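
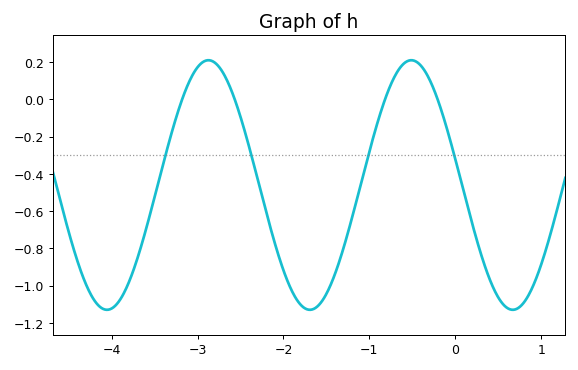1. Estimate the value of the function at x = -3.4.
-0.347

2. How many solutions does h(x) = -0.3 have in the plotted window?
4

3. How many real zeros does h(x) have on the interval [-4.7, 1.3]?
4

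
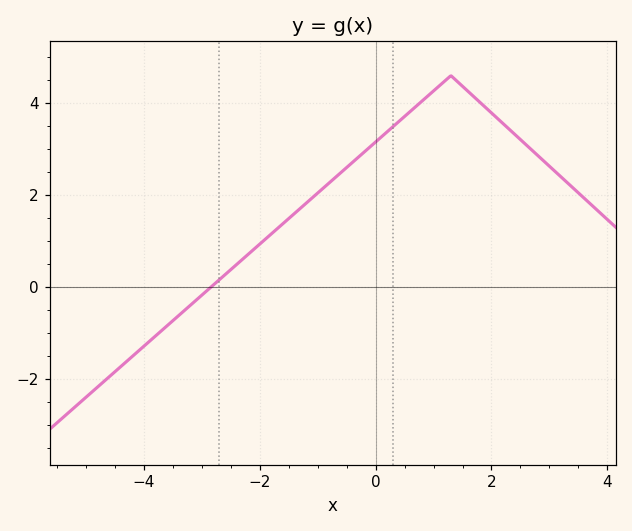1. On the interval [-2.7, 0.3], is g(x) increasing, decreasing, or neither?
increasing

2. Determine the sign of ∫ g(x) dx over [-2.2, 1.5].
positive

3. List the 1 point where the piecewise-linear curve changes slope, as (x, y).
(1.3, 4.6)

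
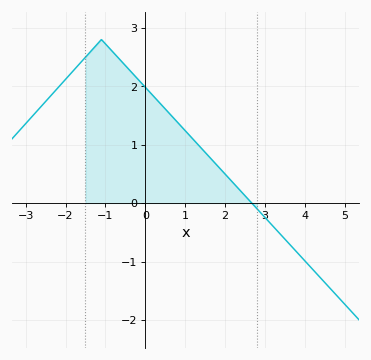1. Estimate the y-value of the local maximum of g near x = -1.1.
2.8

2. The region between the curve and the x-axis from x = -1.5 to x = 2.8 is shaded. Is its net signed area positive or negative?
positive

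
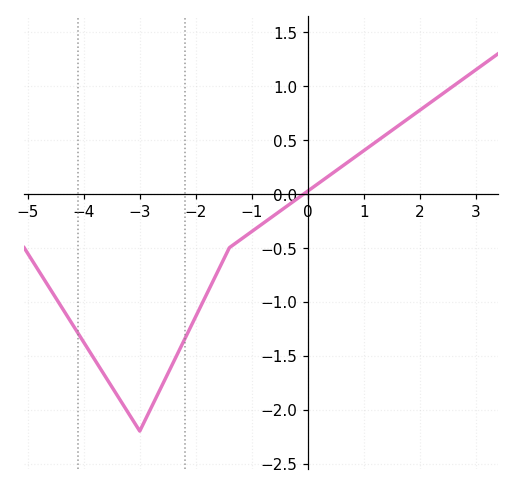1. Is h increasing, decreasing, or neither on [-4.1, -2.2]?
neither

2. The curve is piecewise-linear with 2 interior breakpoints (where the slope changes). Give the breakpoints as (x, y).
(-3, -2.2); (-1.4, -0.5)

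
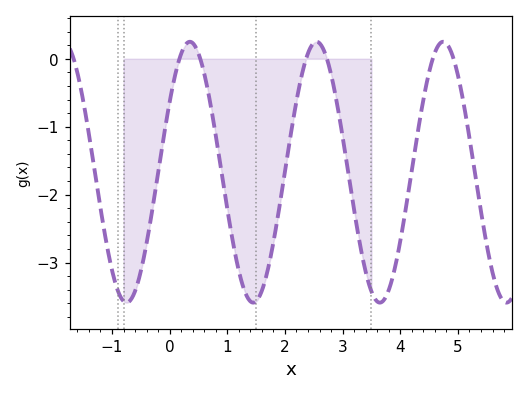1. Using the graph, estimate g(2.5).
0.2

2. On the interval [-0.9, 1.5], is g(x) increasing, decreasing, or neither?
neither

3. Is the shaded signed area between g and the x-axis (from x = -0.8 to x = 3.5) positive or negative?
negative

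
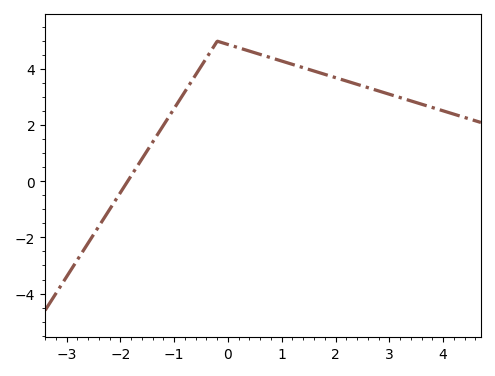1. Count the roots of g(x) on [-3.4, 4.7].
1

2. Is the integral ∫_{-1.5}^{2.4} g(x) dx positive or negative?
positive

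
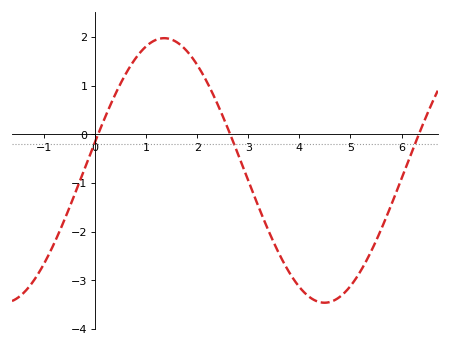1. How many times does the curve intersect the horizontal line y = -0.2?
3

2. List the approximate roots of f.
0, 2.6, 6.4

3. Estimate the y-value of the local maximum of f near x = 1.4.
2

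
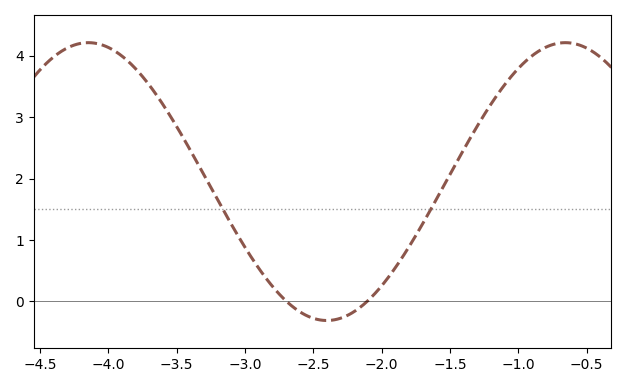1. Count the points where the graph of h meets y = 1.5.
2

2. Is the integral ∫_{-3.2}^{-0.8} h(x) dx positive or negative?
positive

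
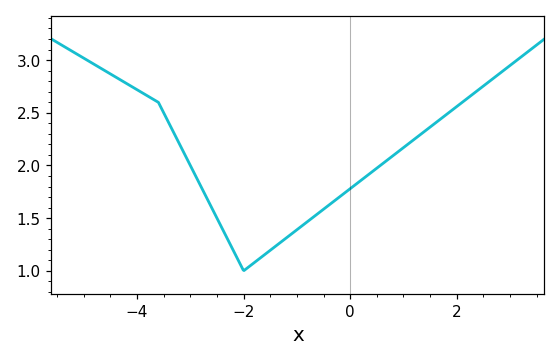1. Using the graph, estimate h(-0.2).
1.7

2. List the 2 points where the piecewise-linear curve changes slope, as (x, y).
(-3.6, 2.6); (-2, 1)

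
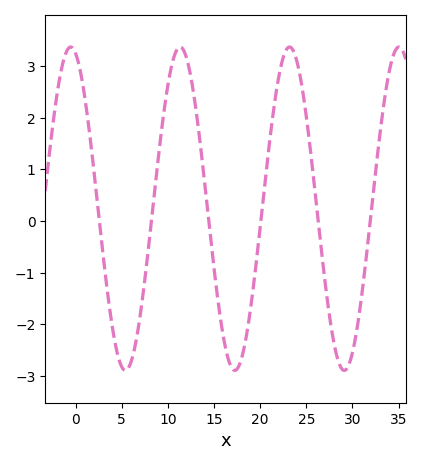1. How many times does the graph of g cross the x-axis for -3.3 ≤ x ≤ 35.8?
6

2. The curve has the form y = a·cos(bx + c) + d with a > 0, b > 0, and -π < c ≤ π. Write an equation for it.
y = 3.13cos(0.53x + 0.282) + 0.24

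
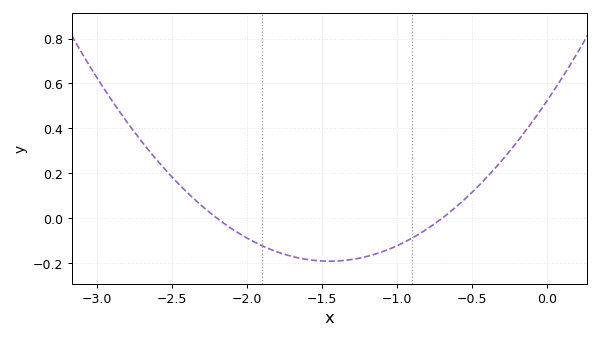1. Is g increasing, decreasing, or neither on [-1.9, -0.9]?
neither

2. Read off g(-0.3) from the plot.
0.258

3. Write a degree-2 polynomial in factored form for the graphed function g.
y = 0.34(x + 2.2)(x + 0.7)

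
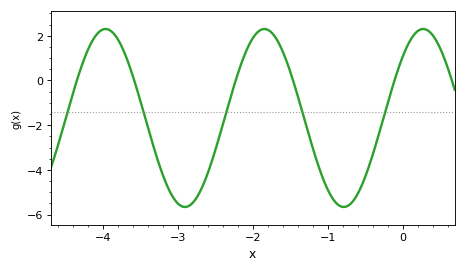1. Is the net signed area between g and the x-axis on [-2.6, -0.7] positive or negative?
negative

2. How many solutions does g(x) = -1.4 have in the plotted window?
5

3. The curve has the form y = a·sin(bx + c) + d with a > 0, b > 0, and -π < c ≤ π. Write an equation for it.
y = 3.98sin(3x + 0.77) - 1.68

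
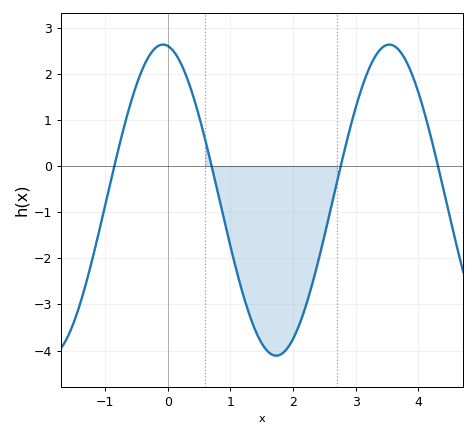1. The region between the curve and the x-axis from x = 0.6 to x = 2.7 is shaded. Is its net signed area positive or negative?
negative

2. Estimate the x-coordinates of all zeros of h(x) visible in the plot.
-0.8, 0.7, 2.8, 4.3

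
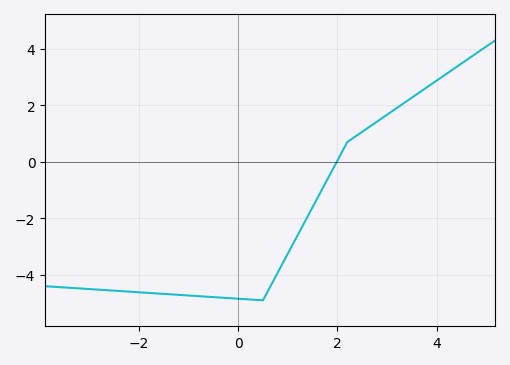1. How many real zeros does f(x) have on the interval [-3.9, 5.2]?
1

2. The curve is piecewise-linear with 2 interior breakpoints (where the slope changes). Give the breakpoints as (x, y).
(0.5, -4.9); (2.2, 0.7)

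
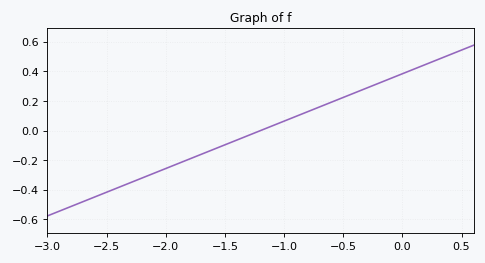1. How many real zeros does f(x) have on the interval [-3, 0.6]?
1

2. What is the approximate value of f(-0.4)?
0.26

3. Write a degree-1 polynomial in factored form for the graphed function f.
y = 0.32(x + 1.2)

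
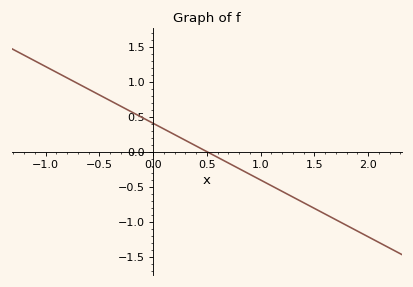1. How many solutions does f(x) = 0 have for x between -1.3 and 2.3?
1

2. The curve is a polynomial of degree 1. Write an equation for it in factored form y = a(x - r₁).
y = -0.81(x - 0.5)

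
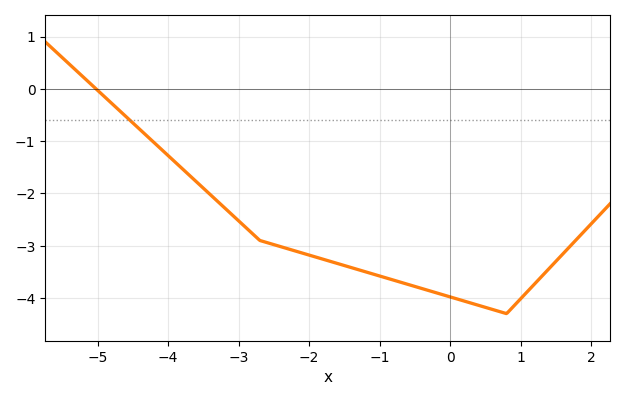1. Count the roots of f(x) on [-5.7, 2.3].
1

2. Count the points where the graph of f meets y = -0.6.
1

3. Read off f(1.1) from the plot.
-3.87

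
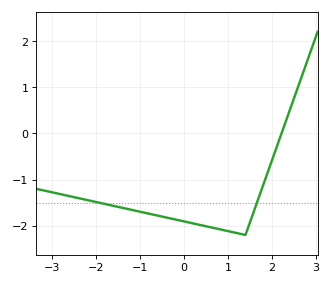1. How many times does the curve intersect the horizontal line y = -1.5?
2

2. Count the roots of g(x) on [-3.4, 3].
1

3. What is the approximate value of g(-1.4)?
-1.61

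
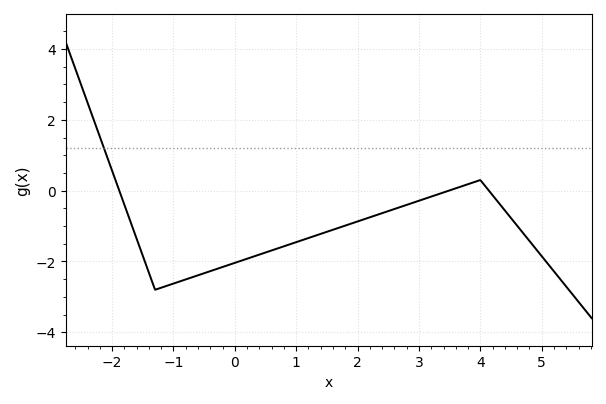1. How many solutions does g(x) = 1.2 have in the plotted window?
1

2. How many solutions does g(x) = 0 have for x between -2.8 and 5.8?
3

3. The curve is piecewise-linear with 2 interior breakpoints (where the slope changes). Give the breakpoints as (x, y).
(-1.3, -2.8); (4, 0.3)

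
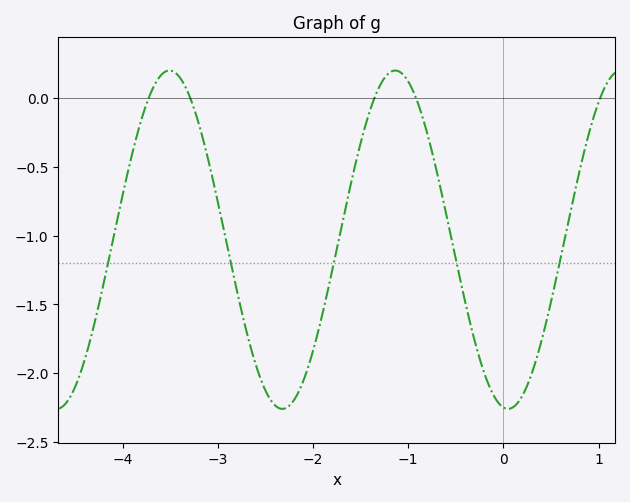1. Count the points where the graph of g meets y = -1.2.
5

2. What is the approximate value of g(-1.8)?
-1.26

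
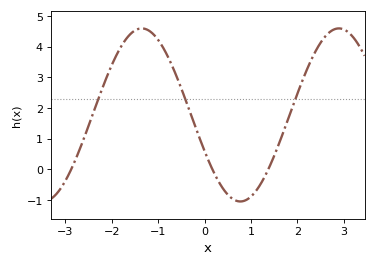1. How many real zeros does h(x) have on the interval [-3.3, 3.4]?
3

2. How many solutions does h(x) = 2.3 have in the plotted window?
3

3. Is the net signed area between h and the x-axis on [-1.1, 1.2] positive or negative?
positive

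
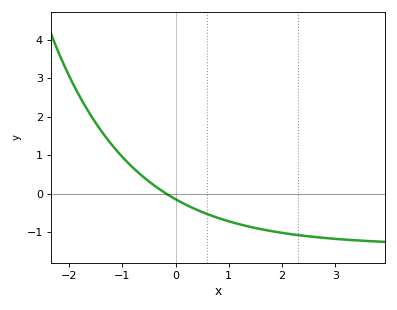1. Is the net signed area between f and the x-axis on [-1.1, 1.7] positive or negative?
negative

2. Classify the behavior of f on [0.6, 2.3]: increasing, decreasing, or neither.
decreasing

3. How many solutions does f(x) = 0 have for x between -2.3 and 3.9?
1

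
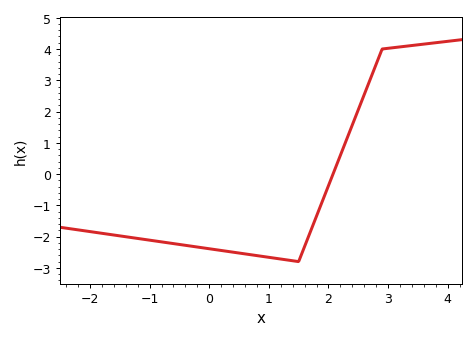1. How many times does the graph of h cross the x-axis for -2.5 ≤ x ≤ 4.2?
1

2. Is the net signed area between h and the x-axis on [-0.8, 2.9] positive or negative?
negative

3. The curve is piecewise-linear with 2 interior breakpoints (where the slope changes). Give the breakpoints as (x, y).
(1.5, -2.8); (2.9, 4)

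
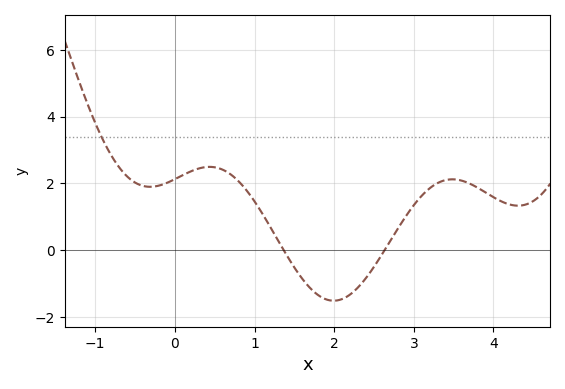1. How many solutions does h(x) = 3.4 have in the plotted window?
1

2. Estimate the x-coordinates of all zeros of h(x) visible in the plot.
1.4, 2.6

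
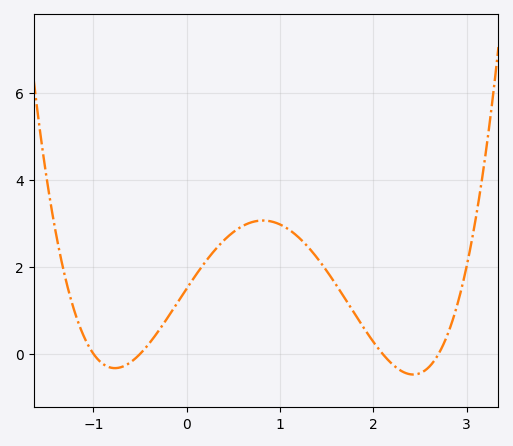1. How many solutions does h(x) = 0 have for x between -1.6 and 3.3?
4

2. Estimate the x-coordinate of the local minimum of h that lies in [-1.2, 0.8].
-0.77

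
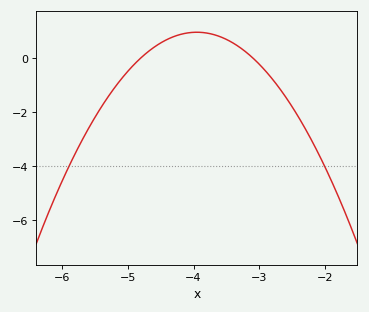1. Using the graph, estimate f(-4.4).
0.6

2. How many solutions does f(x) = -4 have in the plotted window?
2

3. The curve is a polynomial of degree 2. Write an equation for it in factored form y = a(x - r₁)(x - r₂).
y = -1.32(x + 4.8)(x + 3.1)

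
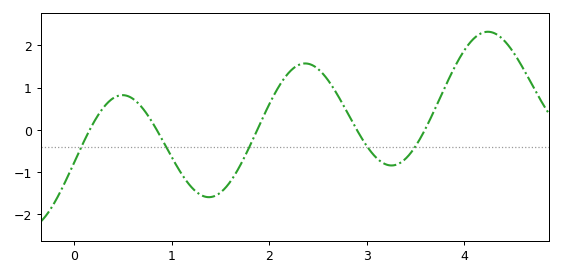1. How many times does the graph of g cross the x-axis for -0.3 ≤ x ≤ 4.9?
5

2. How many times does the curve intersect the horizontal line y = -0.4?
5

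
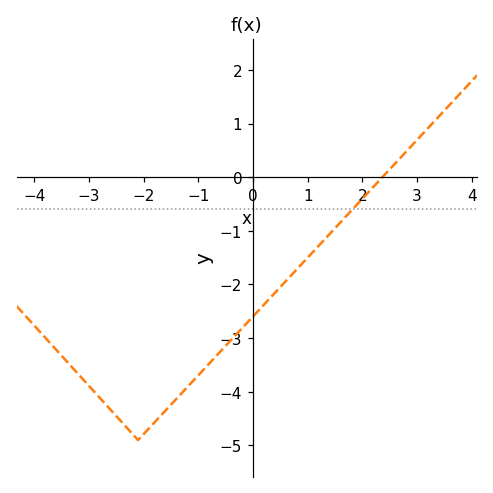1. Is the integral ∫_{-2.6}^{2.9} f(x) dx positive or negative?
negative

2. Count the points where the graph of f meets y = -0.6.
1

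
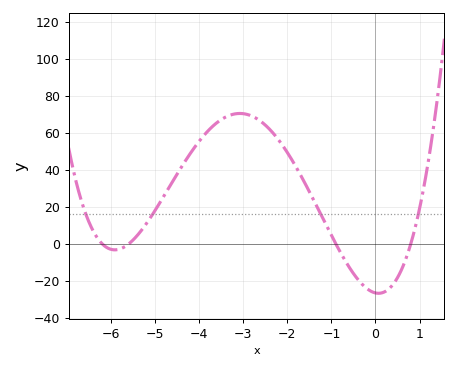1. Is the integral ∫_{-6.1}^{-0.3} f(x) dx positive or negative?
positive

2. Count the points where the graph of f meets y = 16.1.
4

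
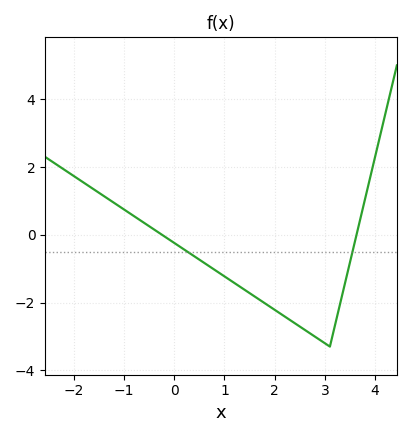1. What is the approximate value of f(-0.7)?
0.4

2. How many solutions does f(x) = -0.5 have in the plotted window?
2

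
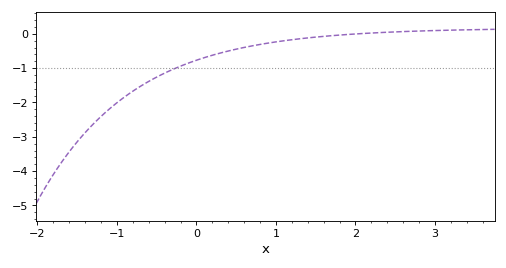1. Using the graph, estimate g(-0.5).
-1.26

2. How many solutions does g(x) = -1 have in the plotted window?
1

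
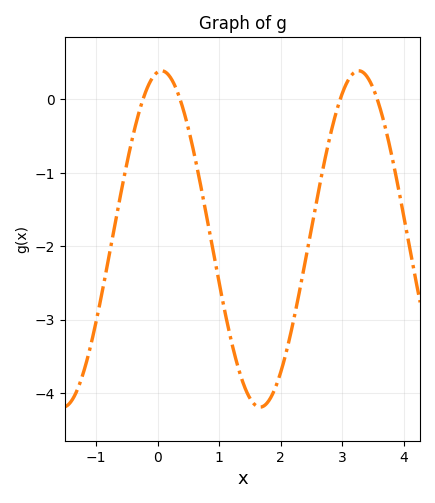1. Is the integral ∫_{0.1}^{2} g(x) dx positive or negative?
negative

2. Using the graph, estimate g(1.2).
-3.3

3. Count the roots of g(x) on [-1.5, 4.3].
4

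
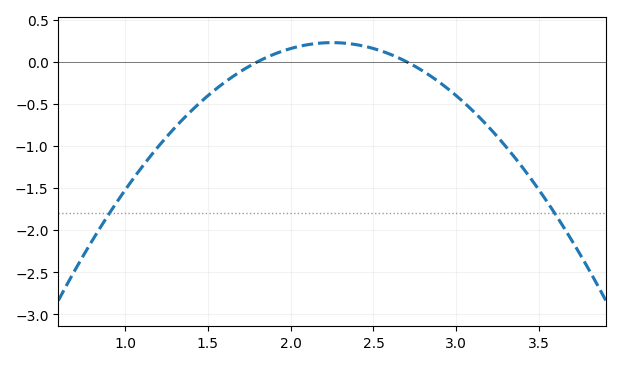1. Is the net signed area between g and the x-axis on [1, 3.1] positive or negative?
negative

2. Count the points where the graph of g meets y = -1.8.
2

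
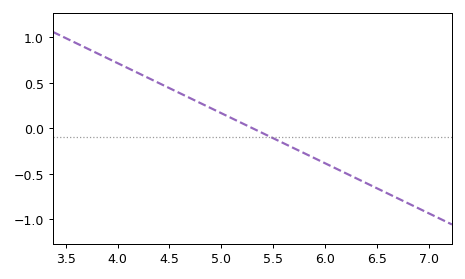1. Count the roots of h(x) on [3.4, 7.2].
1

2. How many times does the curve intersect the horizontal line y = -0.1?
1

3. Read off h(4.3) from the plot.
0.55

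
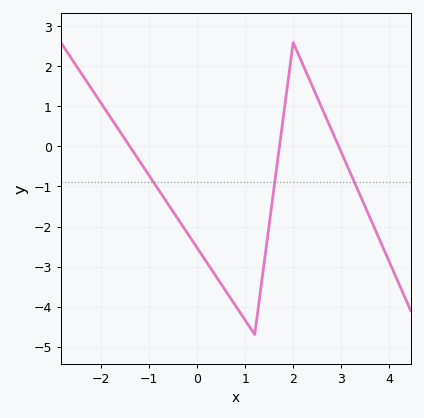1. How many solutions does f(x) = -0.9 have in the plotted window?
3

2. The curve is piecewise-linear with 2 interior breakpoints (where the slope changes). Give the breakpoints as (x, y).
(1.2, -4.7); (2, 2.6)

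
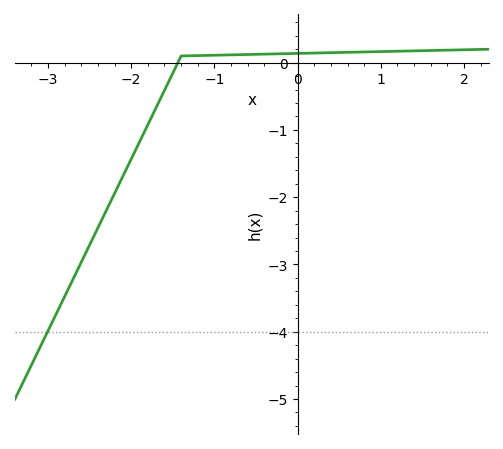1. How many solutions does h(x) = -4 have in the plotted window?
1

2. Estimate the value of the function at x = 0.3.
0.1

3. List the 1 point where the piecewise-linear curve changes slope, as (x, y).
(-1.4, 0.1)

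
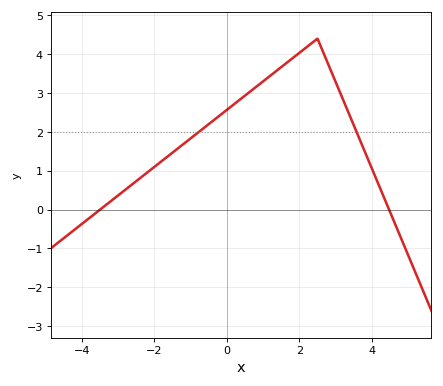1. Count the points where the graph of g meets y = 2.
2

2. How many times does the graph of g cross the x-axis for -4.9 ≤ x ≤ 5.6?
2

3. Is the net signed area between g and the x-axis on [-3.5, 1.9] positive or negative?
positive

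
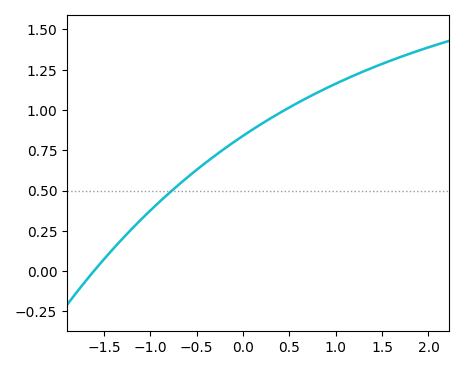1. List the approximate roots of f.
-1.6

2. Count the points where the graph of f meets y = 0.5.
1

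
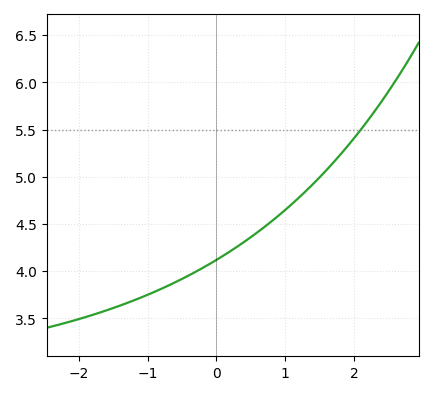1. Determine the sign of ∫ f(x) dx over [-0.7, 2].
positive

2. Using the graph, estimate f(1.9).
5.32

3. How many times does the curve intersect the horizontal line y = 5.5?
1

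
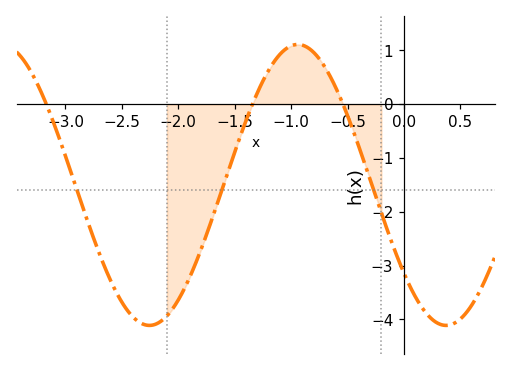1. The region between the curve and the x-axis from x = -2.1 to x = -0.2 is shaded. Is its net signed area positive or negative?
negative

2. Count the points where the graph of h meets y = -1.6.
3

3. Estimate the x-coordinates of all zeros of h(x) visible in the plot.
-3.2, -1.3, -0.5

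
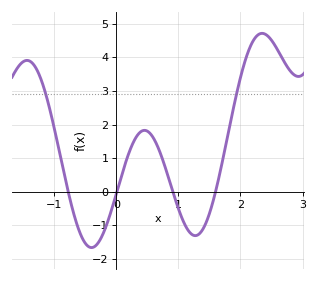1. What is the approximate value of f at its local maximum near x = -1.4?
3.91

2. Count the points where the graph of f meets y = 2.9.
2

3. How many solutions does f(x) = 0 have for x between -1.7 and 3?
4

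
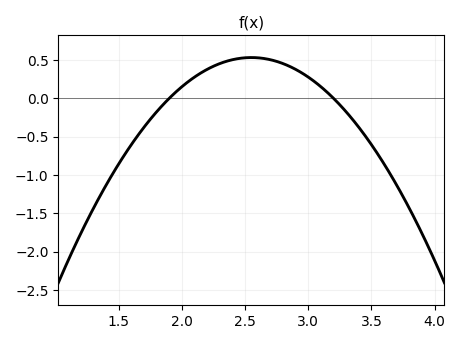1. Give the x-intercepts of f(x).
1.9, 3.2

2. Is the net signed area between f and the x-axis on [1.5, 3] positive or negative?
positive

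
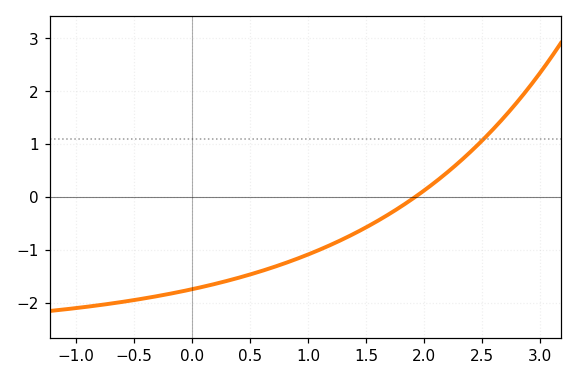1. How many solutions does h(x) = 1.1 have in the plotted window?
1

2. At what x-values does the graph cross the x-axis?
1.92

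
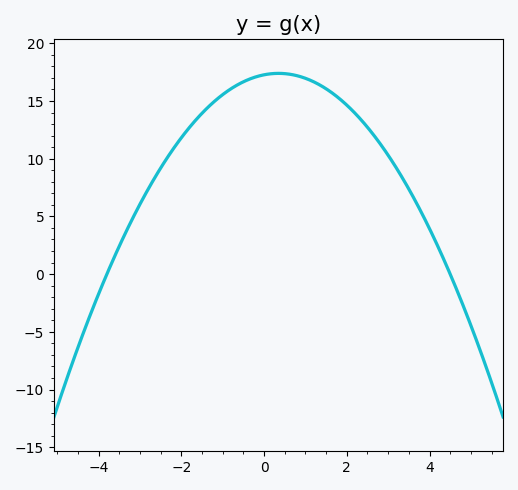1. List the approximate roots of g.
-3.8, 4.4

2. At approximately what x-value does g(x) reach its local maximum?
0.4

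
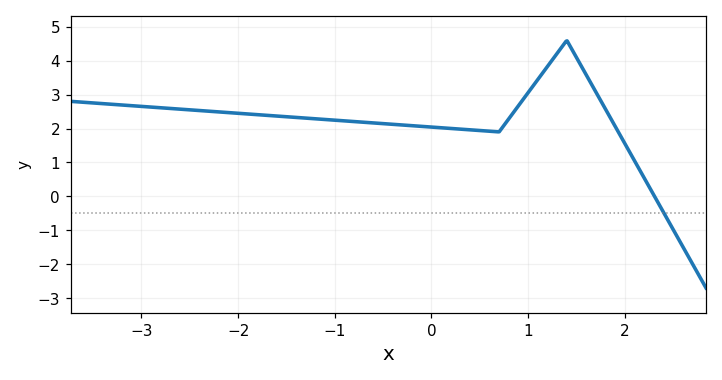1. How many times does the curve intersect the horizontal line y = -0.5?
1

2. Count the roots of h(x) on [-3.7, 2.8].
1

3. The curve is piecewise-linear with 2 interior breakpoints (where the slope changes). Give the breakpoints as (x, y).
(0.7, 1.9); (1.4, 4.6)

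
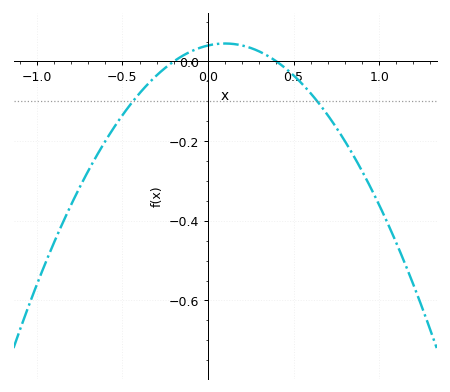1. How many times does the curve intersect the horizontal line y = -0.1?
2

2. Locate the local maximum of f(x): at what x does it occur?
0.1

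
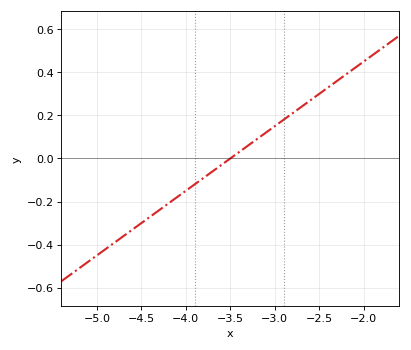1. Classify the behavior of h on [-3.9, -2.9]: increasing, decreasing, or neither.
increasing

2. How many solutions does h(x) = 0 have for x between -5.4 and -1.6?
1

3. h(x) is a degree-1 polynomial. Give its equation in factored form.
y = 0.3(x + 3.5)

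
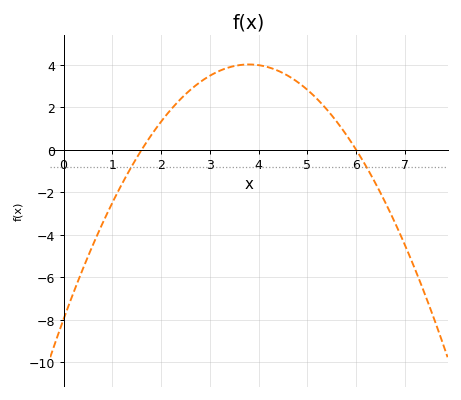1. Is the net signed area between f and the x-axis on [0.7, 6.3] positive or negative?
positive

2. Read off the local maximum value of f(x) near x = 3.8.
4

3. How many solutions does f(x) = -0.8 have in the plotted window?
2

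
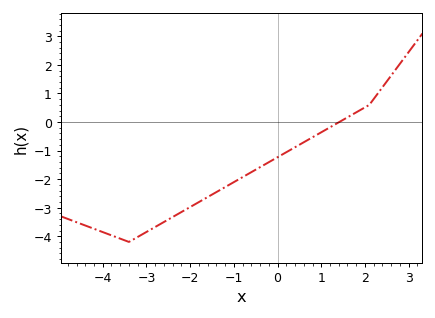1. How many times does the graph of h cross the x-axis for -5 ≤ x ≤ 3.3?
1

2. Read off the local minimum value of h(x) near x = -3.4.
-4.2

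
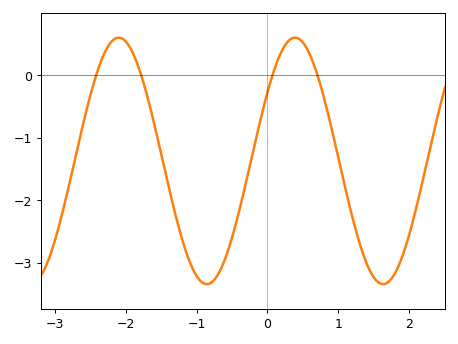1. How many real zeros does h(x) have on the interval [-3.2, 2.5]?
4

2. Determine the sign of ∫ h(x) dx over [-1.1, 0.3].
negative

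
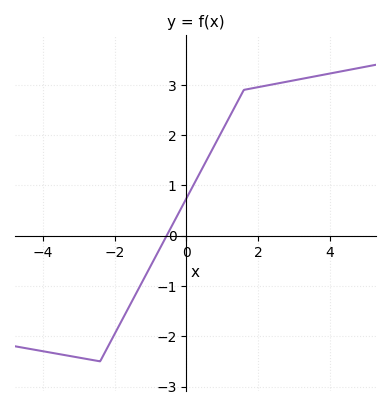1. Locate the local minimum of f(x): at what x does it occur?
-2.4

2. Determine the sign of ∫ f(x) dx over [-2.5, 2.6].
positive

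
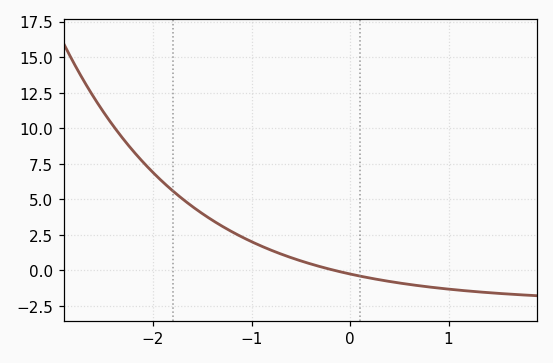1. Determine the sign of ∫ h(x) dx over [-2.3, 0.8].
positive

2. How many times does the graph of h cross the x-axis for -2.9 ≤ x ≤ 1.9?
1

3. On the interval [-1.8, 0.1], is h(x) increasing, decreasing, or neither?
decreasing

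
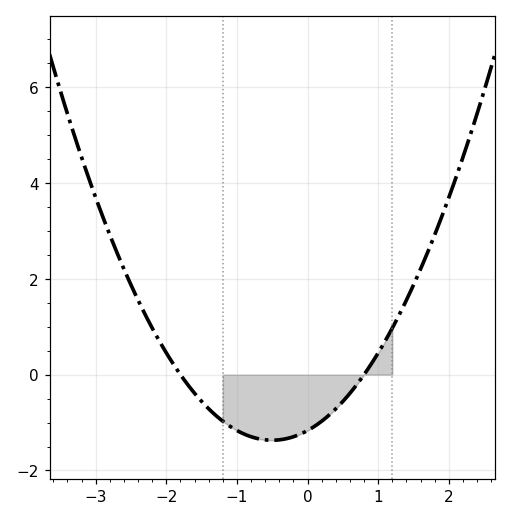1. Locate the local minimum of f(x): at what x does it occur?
-0.5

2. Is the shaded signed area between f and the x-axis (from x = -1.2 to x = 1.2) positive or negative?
negative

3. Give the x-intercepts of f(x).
-1.8, 0.8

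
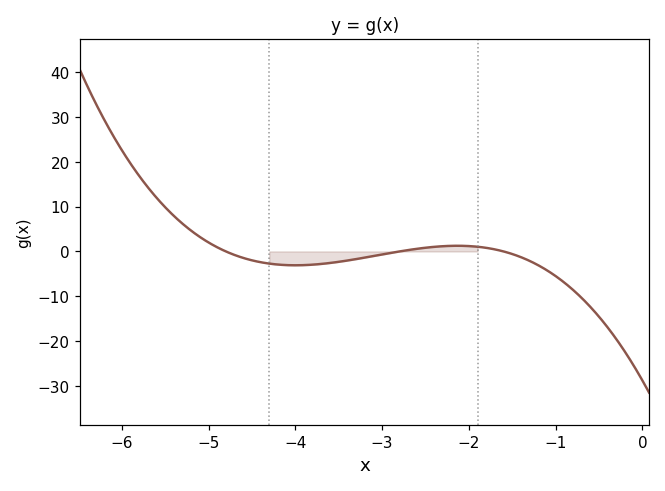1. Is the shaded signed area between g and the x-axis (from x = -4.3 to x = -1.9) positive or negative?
negative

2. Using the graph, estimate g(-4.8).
0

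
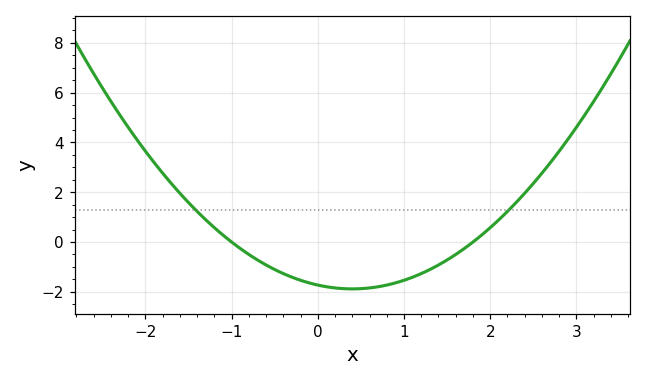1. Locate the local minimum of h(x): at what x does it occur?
0.4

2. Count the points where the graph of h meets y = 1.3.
2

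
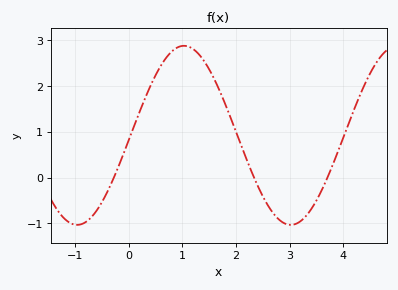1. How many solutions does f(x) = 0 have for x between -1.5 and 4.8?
3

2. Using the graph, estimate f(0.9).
2.8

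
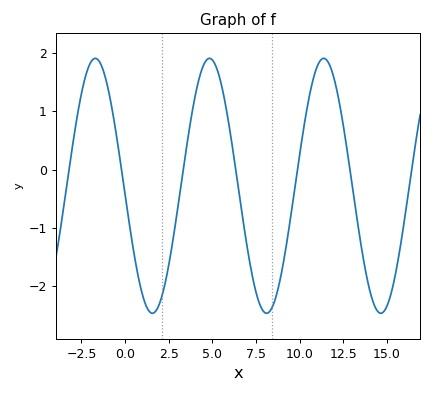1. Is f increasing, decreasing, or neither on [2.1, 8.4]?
neither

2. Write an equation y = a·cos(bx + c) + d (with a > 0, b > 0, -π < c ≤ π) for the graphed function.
y = 2.19cos(0.96x + 1.64) - 0.28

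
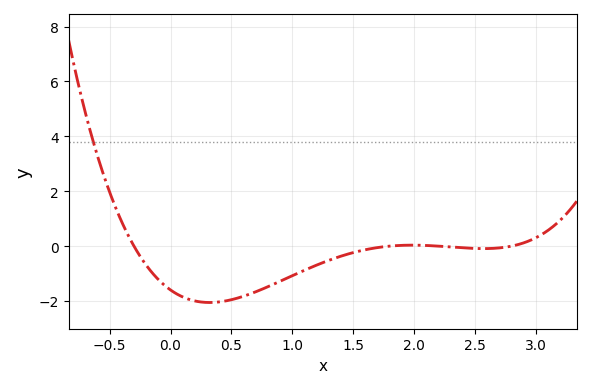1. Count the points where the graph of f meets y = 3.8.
1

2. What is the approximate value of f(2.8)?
0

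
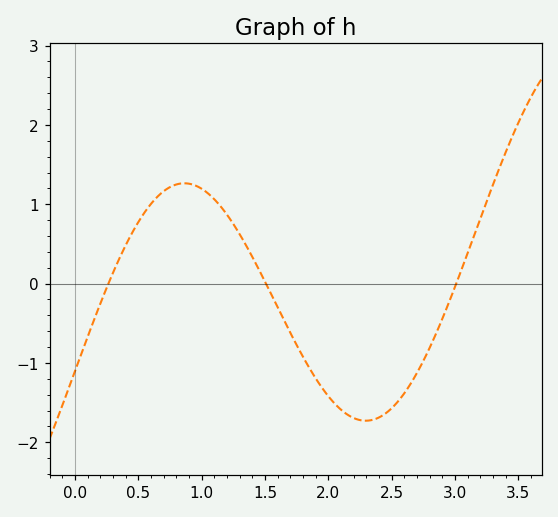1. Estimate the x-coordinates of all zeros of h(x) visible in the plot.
0.3, 1.5, 3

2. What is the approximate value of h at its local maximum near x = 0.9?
1.3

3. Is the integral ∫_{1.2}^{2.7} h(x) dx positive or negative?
negative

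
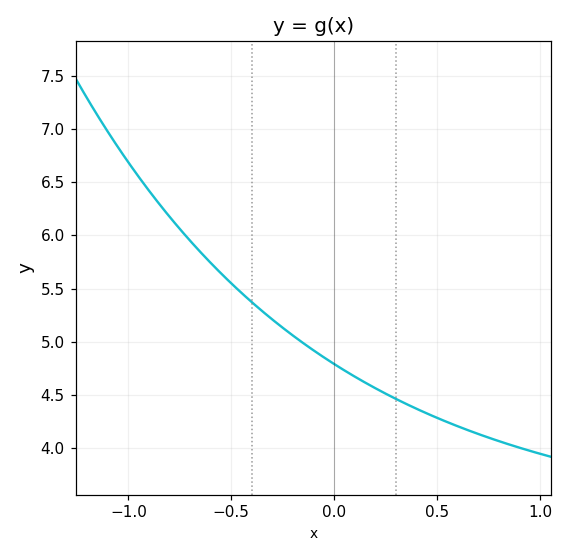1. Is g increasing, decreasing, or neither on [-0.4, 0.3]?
decreasing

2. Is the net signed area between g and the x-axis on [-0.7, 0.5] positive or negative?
positive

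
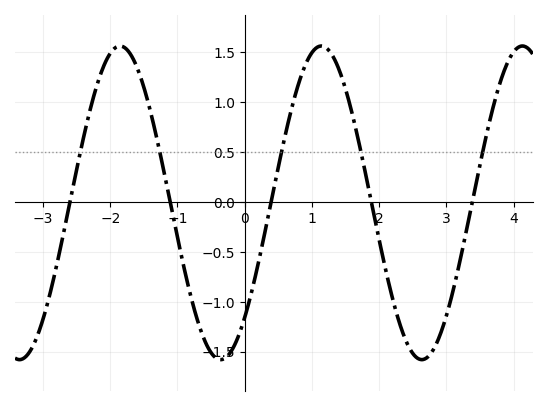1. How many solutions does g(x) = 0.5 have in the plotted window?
5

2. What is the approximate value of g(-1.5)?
1.15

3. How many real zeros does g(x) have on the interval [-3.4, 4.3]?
5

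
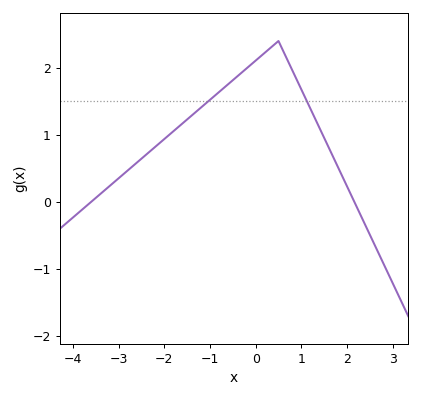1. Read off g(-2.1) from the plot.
0.9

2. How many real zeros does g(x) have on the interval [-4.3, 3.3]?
2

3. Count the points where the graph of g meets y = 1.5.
2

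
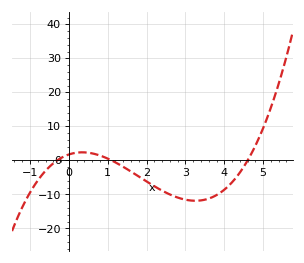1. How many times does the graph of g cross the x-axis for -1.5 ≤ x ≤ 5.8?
3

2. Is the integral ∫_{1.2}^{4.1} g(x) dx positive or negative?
negative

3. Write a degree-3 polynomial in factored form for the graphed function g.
y = 1.15(x + 0.3)(x - 1.1)(x - 4.6)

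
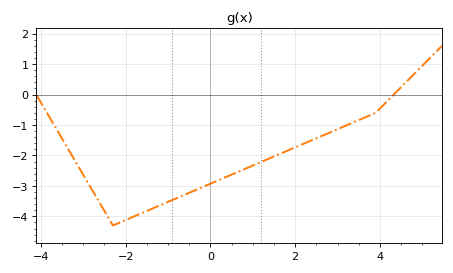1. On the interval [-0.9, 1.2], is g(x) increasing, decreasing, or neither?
increasing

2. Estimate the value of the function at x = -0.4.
-3.17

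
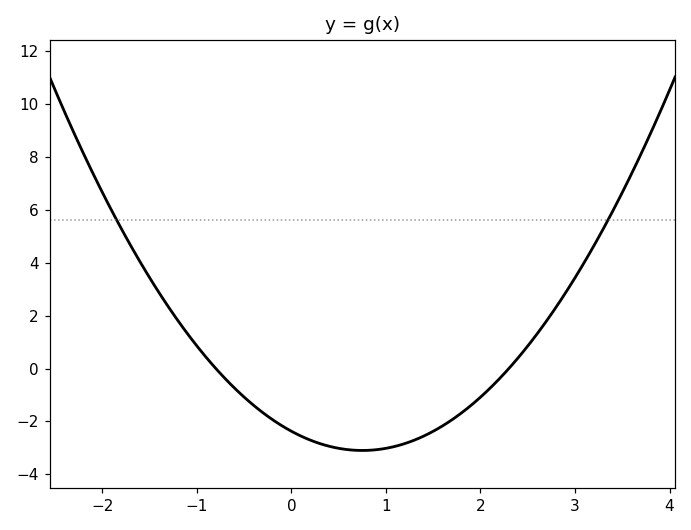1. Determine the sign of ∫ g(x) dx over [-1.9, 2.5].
negative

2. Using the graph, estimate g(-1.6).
4.02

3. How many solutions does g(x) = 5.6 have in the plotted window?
2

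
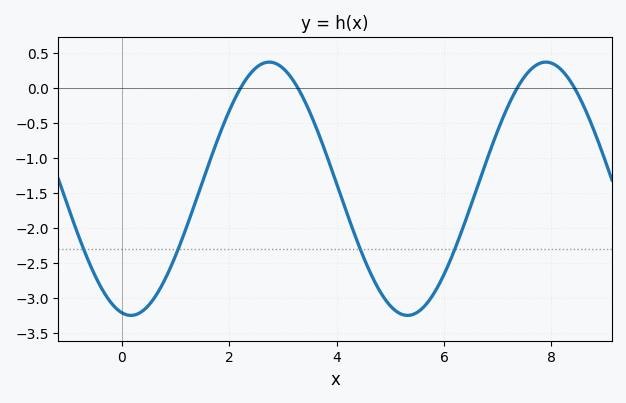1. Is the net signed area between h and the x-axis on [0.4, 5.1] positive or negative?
negative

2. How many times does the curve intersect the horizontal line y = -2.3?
4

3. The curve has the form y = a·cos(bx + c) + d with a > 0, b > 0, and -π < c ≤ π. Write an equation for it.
y = 1.81cos(1.2x + 2.9) - 1.44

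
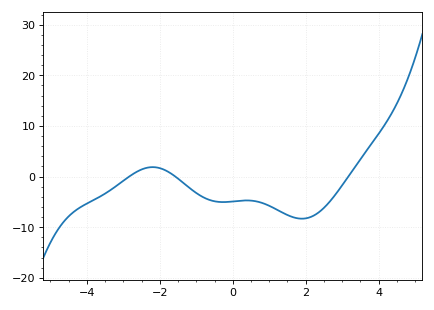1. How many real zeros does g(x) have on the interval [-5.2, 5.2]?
3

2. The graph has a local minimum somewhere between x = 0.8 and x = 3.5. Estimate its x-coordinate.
1.8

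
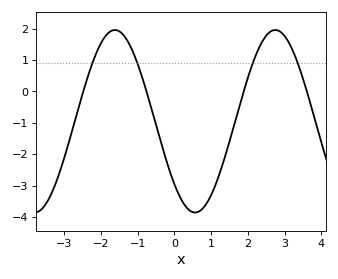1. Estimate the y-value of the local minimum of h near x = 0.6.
-3.86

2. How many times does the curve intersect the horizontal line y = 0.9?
4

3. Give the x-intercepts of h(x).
-2.48, -0.758, 1.89, 3.61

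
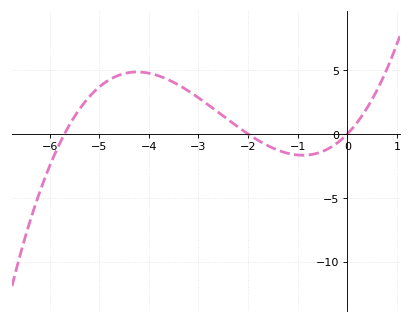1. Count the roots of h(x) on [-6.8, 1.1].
3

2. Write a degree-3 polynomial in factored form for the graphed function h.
y = 0.35(x + 5.7)(x + 2)(x - 0)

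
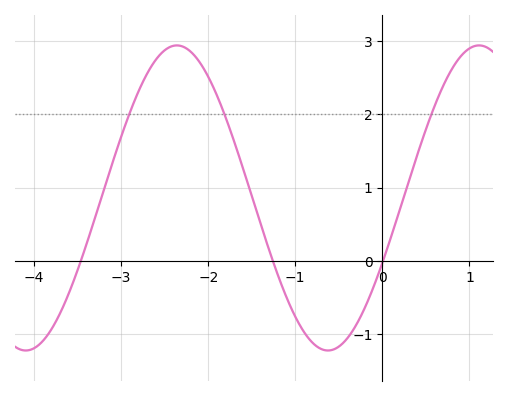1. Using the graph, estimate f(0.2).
0.698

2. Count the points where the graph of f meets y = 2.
3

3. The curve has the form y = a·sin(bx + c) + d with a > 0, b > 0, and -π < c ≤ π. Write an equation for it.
y = 2.08sin(1.81x - 0.44) + 0.86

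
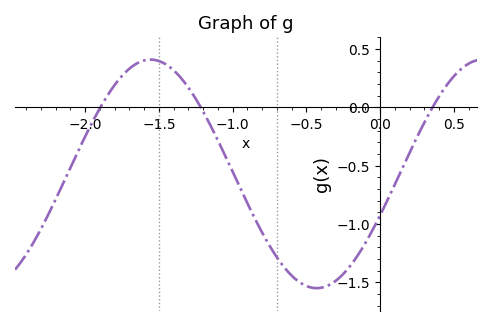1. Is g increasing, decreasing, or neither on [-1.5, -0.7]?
decreasing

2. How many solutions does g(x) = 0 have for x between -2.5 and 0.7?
3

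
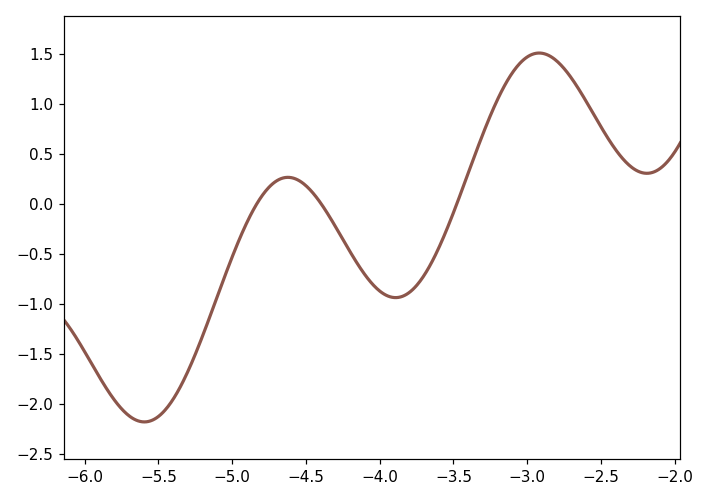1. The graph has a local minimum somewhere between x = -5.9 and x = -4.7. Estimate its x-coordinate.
-5.59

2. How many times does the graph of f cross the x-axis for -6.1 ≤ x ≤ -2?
3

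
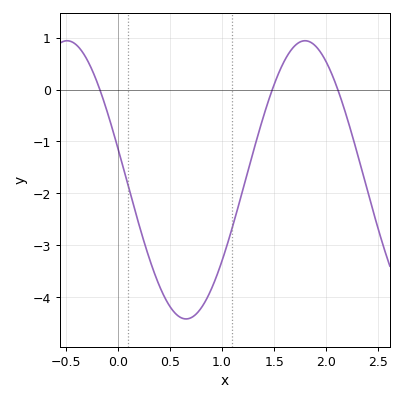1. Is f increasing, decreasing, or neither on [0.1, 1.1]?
neither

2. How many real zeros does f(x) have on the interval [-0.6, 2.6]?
3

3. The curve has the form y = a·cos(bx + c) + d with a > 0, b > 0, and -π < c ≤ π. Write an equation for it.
y = 2.68cos(2.8x + 1.3) - 1.74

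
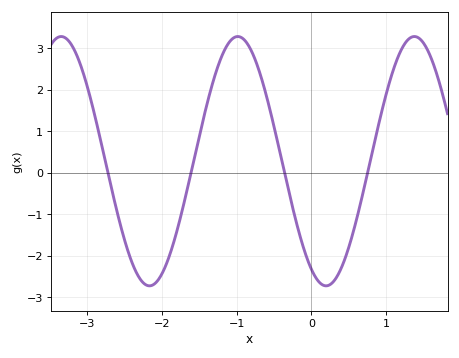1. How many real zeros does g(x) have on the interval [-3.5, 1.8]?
4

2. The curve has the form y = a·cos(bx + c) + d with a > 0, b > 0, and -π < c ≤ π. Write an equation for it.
y = 3cos(2.66x + 2.62) + 0.28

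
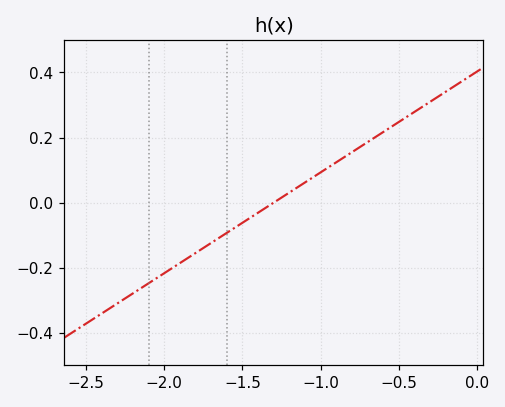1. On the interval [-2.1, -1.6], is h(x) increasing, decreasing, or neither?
increasing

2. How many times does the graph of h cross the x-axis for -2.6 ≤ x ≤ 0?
1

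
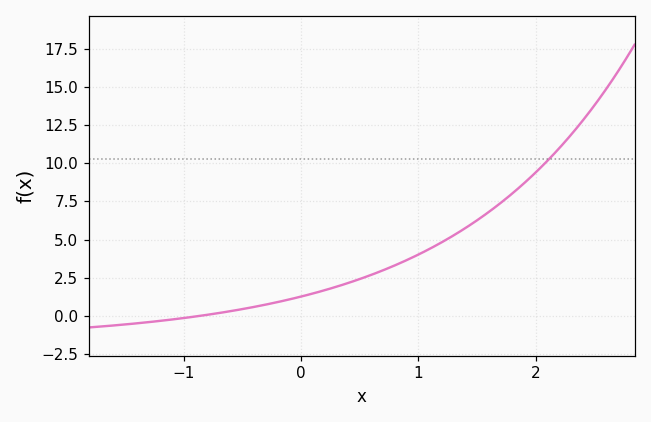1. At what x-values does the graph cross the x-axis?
-0.868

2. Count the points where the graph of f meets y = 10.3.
1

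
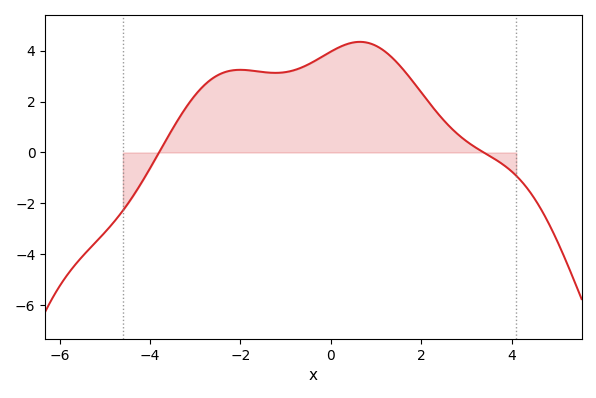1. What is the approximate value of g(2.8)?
0.8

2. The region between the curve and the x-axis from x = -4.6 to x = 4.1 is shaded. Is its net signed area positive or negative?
positive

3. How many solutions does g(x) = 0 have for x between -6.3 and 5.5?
2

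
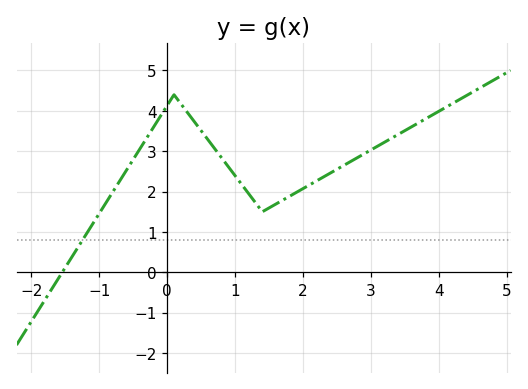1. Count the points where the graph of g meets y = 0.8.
1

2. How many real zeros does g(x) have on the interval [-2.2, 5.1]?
1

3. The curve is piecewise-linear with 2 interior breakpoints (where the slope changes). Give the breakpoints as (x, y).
(0.1, 4.4); (1.4, 1.5)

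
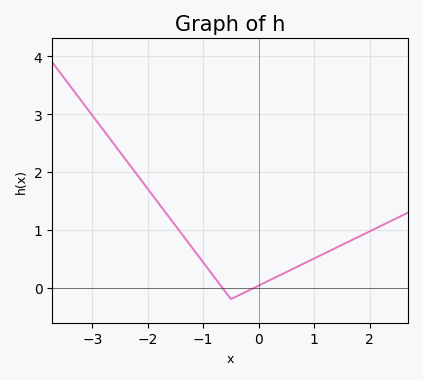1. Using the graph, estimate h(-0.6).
-0.073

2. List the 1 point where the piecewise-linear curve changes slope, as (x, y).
(-0.5, -0.2)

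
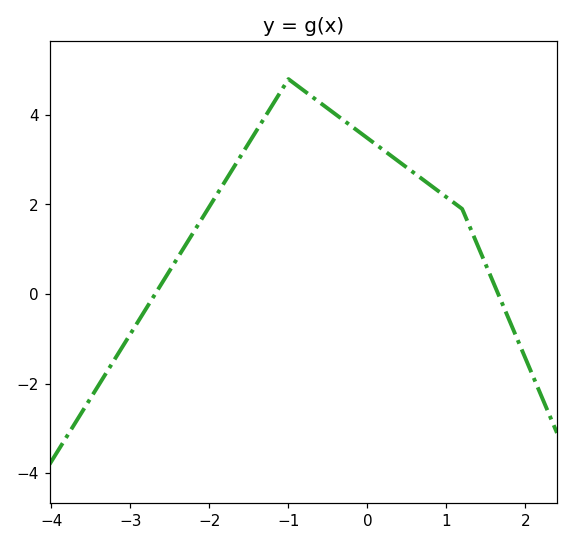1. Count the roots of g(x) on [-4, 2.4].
2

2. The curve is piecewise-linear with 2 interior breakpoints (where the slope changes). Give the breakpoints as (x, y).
(-1, 4.8); (1.2, 1.9)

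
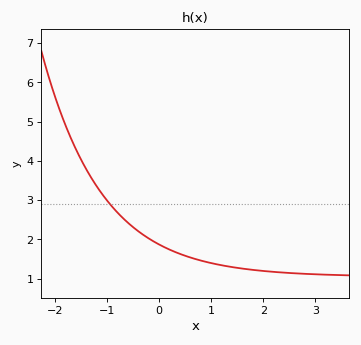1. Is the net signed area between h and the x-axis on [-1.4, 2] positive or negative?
positive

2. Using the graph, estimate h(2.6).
1.1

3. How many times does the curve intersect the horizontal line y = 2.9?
1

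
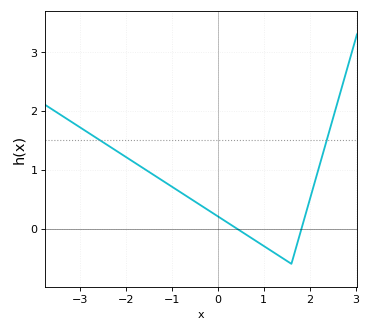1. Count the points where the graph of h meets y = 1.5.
2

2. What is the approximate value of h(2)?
0.497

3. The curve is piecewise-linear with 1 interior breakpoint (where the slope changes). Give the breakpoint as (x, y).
(1.6, -0.6)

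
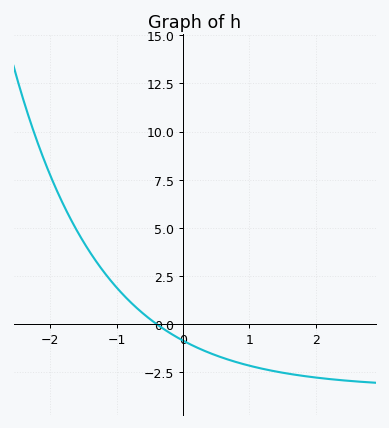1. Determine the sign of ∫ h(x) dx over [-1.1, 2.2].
negative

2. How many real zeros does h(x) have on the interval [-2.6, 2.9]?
1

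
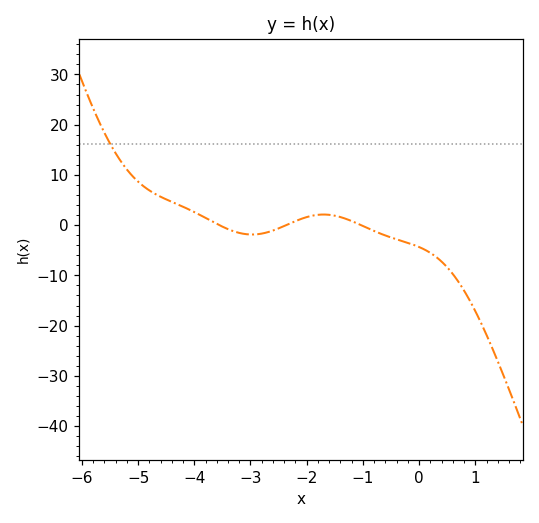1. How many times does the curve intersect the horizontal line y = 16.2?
1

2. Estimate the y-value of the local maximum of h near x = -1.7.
2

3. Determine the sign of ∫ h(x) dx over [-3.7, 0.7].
negative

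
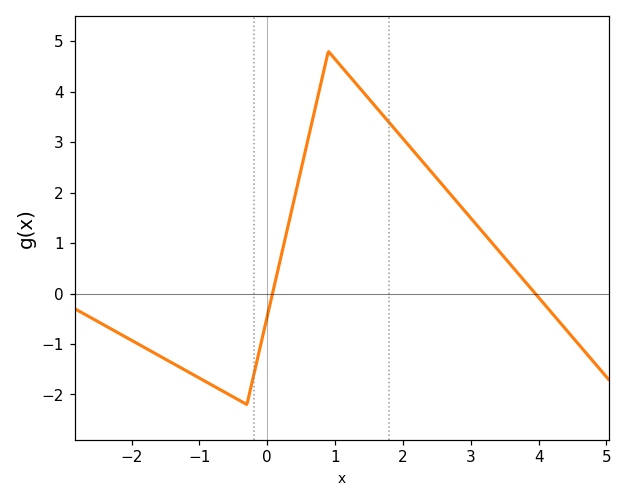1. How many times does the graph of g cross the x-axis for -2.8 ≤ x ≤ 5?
2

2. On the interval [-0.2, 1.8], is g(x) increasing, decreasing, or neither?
neither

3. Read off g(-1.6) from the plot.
-1.2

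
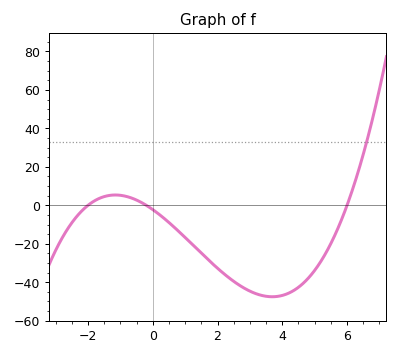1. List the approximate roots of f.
-2, -0.2, 6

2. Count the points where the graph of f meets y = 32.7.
1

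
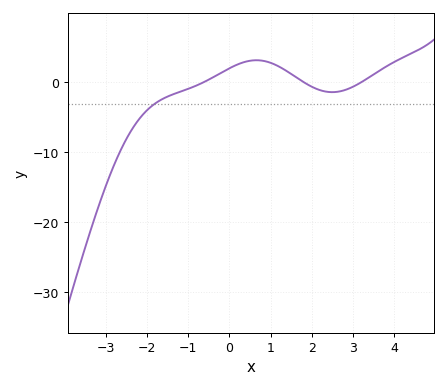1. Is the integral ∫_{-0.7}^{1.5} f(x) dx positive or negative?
positive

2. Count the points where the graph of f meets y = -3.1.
1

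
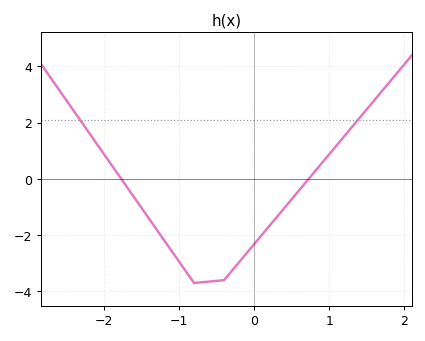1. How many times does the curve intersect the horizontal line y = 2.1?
2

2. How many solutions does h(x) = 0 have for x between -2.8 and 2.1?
2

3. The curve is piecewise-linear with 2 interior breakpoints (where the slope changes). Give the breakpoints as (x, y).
(-0.8, -3.7); (-0.4, -3.6)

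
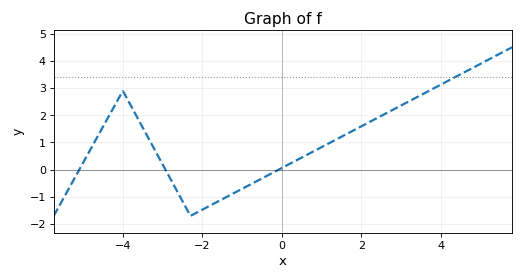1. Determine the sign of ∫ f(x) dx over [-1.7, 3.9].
positive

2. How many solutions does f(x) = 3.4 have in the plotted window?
1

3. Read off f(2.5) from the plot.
2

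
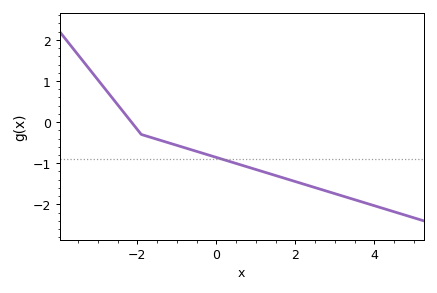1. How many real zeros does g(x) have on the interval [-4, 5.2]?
1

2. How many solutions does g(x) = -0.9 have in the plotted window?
1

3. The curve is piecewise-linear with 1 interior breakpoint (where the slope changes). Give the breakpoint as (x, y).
(-1.9, -0.3)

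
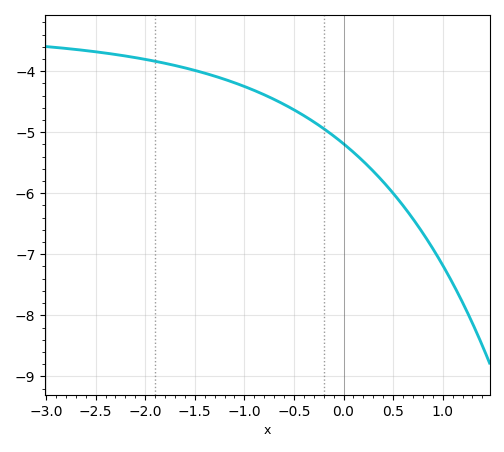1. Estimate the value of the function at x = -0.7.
-4.5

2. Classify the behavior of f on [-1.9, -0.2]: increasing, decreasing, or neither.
decreasing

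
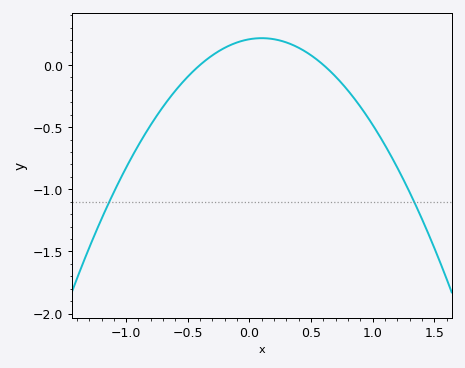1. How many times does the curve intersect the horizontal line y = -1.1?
2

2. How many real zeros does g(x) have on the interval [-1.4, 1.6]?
2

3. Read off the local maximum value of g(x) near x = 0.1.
0.2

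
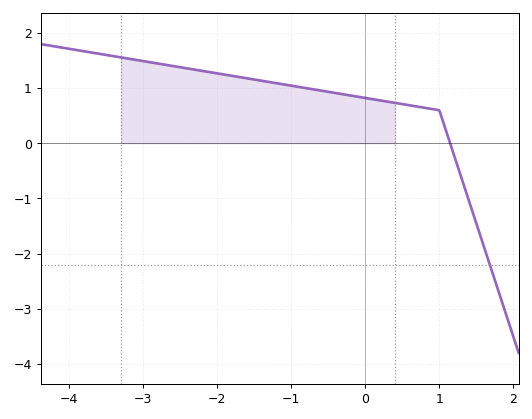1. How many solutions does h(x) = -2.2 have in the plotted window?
1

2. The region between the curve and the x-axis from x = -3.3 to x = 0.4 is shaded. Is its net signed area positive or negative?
positive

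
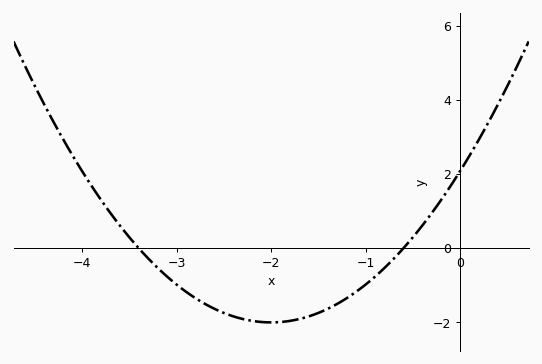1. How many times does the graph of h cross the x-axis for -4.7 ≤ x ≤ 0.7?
2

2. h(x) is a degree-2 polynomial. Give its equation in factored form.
y = 1.02(x + 3.4)(x + 0.6)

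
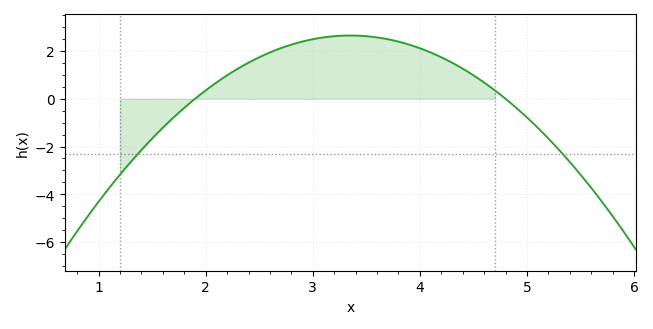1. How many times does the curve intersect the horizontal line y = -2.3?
2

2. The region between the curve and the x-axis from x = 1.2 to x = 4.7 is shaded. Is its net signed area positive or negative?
positive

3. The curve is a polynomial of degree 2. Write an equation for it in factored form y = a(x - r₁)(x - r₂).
y = -1.26(x - 1.9)(x - 4.8)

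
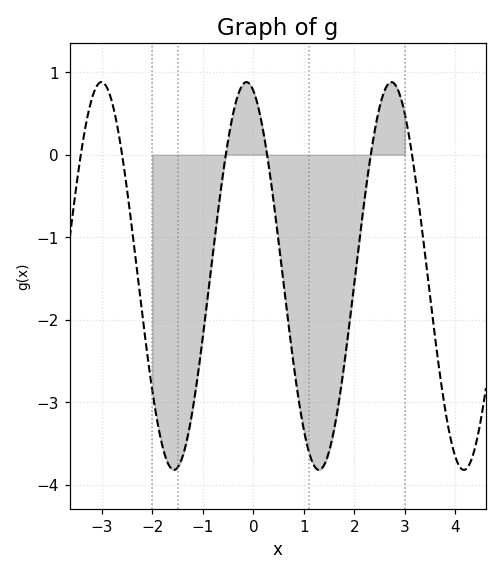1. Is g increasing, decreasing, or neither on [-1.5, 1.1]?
neither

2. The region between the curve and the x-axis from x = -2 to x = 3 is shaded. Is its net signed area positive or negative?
negative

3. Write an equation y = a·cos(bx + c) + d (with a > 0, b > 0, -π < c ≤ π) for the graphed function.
y = 2.35cos(2.2x + 0.3) - 1.47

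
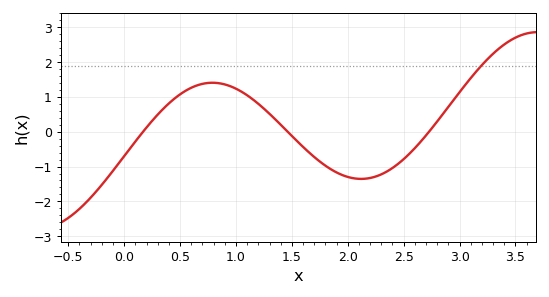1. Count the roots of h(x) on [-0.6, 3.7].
3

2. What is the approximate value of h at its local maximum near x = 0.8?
1.41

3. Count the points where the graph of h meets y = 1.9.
1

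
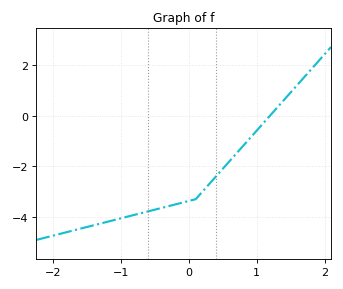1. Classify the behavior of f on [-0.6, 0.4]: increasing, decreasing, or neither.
increasing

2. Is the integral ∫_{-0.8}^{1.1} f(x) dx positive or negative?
negative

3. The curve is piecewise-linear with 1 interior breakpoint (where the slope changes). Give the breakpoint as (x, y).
(0.1, -3.3)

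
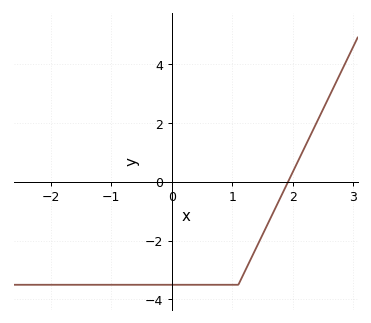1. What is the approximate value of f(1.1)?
-3.5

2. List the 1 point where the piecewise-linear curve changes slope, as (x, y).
(1.1, -3.5)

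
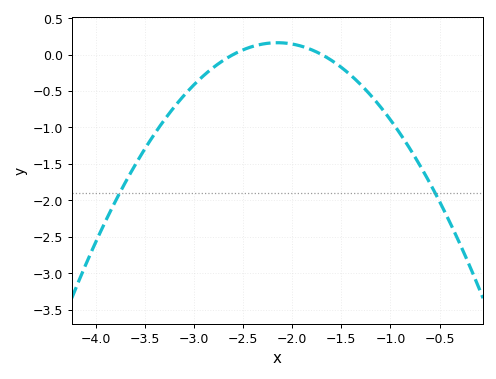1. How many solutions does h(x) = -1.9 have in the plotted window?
2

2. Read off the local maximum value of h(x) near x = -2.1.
0.162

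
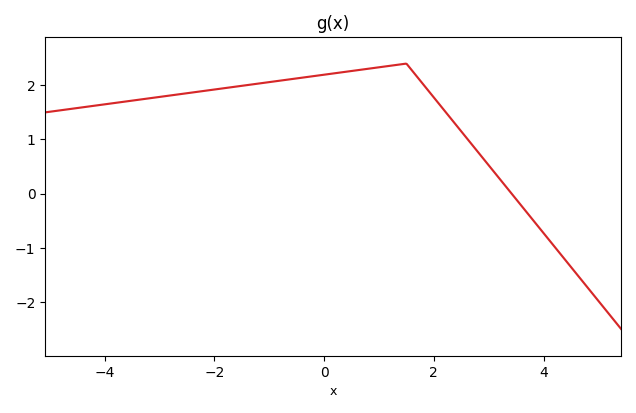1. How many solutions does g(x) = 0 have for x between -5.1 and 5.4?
1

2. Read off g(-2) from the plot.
1.9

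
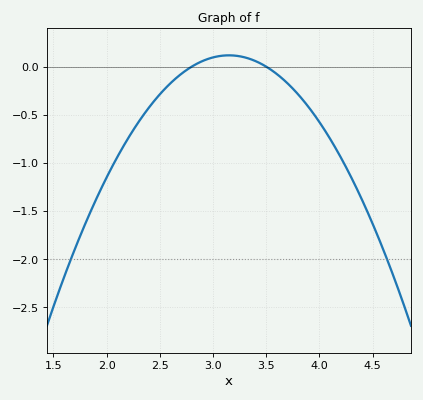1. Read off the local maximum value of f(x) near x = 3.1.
0.118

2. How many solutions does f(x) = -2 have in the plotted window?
2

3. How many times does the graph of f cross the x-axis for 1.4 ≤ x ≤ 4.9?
2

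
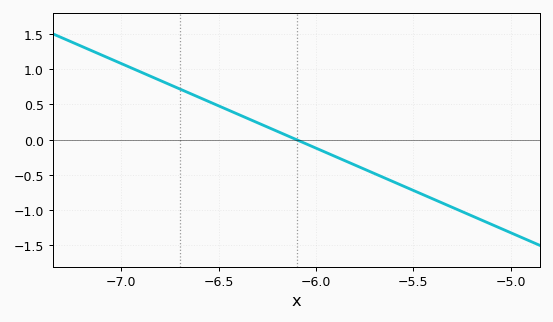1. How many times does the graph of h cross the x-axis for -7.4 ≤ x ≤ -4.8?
1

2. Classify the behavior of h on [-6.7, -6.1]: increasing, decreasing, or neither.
decreasing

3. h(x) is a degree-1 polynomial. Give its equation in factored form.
y = -1.2(x + 6.1)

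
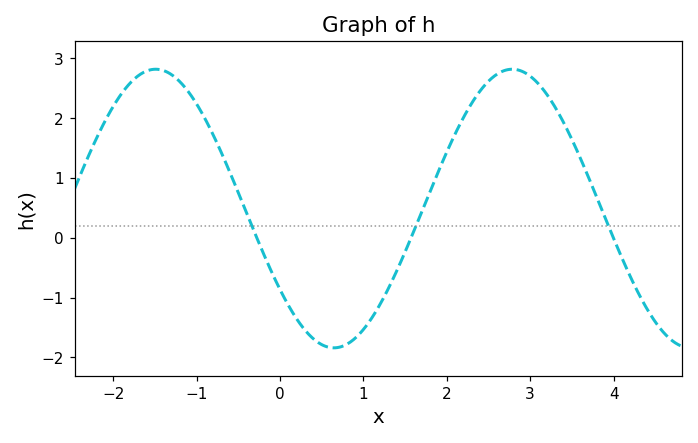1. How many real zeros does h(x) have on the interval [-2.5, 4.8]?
3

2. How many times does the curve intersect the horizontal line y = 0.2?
3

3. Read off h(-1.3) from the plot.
2.7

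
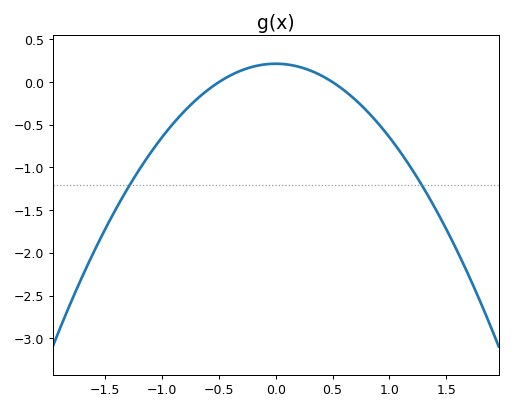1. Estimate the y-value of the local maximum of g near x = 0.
0.2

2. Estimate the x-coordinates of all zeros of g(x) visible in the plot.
-0.5, 0.5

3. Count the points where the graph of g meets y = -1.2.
2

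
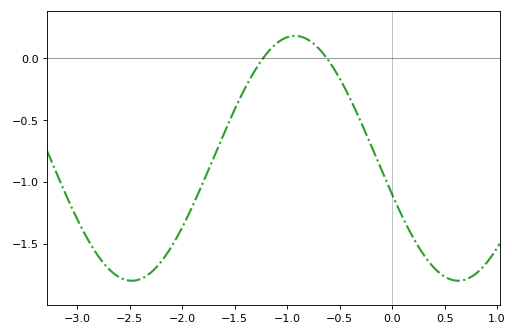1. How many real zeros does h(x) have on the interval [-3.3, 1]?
2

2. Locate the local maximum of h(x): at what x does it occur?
-0.927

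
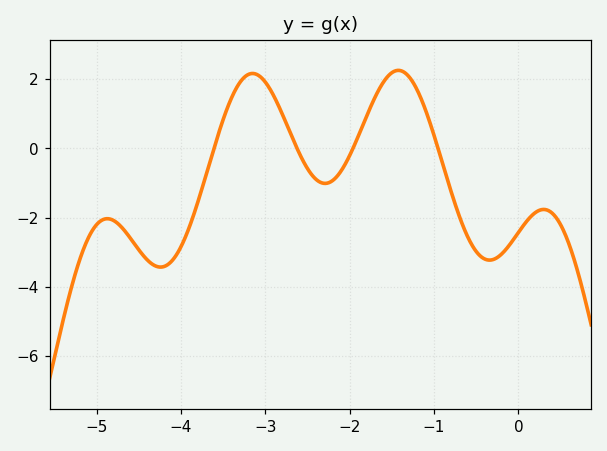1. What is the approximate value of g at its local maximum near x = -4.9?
-2.03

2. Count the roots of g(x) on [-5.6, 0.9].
4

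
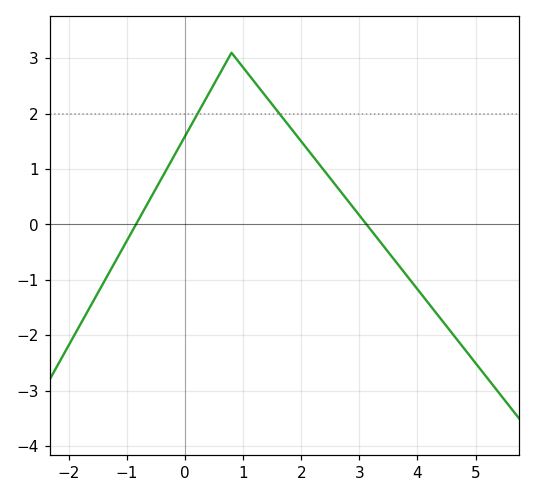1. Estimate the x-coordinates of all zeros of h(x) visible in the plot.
-0.844, 3.12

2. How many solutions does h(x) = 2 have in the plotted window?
2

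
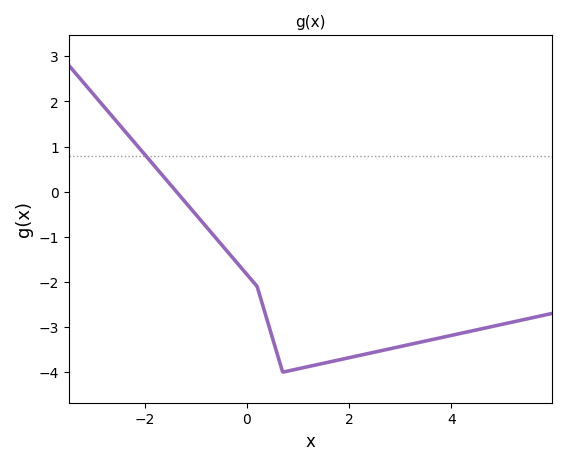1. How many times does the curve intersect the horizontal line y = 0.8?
1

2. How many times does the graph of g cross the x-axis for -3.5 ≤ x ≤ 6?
1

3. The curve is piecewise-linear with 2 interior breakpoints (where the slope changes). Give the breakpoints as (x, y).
(0.2, -2.1); (0.7, -4)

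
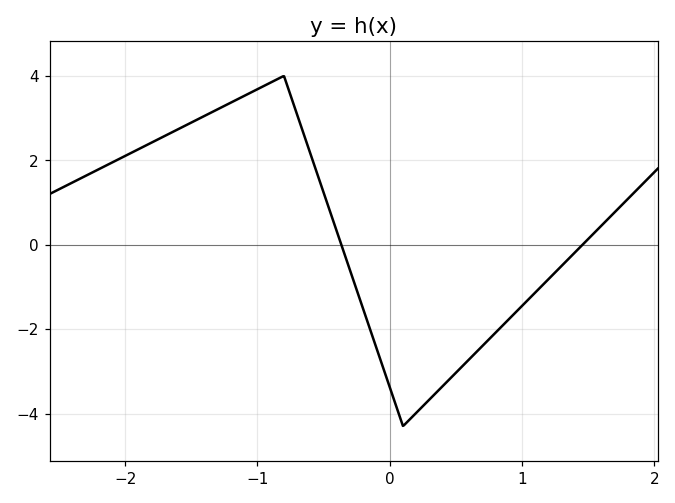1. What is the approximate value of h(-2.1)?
1.95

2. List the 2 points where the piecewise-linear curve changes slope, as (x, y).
(-0.8, 4); (0.1, -4.3)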